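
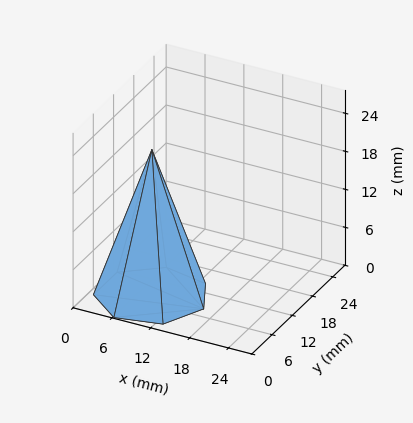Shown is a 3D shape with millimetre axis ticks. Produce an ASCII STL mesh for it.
Reading the render: the shape is a regular 7-sided pyramid, base circumscribed radius ≈ 8 mm, apex at z ≈ 23 mm (dimensions read to the nearest mm from the axis ticks). For the STL, each face is triangulated and given an outward normal.

solid part
  facet normal 0.0000 0.0000 -1.0000
    outer loop
      vertex 6.2 15.8 0.0
      vertex 13.0 14.3 0.0
      vertex 16.0 8.0 0.0
    endloop
  endfacet
  facet normal 0.0000 0.0000 -1.0000
    outer loop
      vertex 0.8 11.5 0.0
      vertex 6.2 15.8 0.0
      vertex 16.0 8.0 0.0
    endloop
  endfacet
  facet normal 0.0000 0.0000 -1.0000
    outer loop
      vertex 0.8 4.5 0.0
      vertex 0.8 11.5 0.0
      vertex 16.0 8.0 0.0
    endloop
  endfacet
  facet normal 0.0000 0.0000 -1.0000
    outer loop
      vertex 6.2 0.2 0.0
      vertex 0.8 4.5 0.0
      vertex 16.0 8.0 0.0
    endloop
  endfacet
  facet normal 0.0000 0.0000 -1.0000
    outer loop
      vertex 13.0 1.7 0.0
      vertex 6.2 0.2 0.0
      vertex 16.0 8.0 0.0
    endloop
  endfacet
  facet normal 0.8614 0.4102 0.2996
    outer loop
      vertex 16.0 8.0 0.0
      vertex 13.0 14.3 0.0
      vertex 8.0 8.0 23.0
    endloop
  endfacet
  facet normal 0.2055 0.9316 0.2998
    outer loop
      vertex 13.0 14.3 0.0
      vertex 6.2 15.8 0.0
      vertex 8.0 8.0 23.0
    endloop
  endfacet
  facet normal -0.5943 0.7463 0.2996
    outer loop
      vertex 6.2 15.8 0.0
      vertex 0.8 11.5 0.0
      vertex 8.0 8.0 23.0
    endloop
  endfacet
  facet normal -0.9543 0.0000 0.2987
    outer loop
      vertex 0.8 11.5 0.0
      vertex 0.8 4.5 0.0
      vertex 8.0 8.0 23.0
    endloop
  endfacet
  facet normal -0.5943 -0.7463 0.2996
    outer loop
      vertex 0.8 4.5 0.0
      vertex 6.2 0.2 0.0
      vertex 8.0 8.0 23.0
    endloop
  endfacet
  facet normal 0.2055 -0.9316 0.2998
    outer loop
      vertex 6.2 0.2 0.0
      vertex 13.0 1.7 0.0
      vertex 8.0 8.0 23.0
    endloop
  endfacet
  facet normal 0.8614 -0.4102 0.2996
    outer loop
      vertex 13.0 1.7 0.0
      vertex 16.0 8.0 0.0
      vertex 8.0 8.0 23.0
    endloop
  endfacet
endsolid part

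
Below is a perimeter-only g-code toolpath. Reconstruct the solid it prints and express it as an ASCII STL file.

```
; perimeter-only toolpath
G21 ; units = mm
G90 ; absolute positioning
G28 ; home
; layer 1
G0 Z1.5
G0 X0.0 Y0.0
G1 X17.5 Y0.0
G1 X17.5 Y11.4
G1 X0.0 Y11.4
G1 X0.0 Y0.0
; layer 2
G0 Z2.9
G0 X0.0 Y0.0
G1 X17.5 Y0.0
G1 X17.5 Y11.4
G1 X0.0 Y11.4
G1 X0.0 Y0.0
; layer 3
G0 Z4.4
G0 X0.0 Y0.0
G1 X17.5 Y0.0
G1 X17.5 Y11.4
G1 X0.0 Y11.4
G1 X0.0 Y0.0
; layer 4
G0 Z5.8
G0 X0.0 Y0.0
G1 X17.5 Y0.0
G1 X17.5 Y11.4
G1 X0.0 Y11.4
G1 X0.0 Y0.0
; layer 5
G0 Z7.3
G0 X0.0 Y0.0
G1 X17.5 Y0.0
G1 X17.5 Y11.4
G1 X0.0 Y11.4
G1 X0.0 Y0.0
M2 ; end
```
solid part
  facet normal 0.0000 0.0000 -1.0000
    outer loop
      vertex 17.5 11.4 0.0
      vertex 17.5 0.0 0.0
      vertex 0.0 0.0 0.0
    endloop
  endfacet
  facet normal 0.0000 0.0000 -1.0000
    outer loop
      vertex 0.0 11.4 0.0
      vertex 17.5 11.4 0.0
      vertex 0.0 0.0 0.0
    endloop
  endfacet
  facet normal 0.0000 0.0000 1.0000
    outer loop
      vertex 0.0 0.0 7.3
      vertex 17.5 0.0 7.3
      vertex 17.5 11.4 7.3
    endloop
  endfacet
  facet normal 0.0000 0.0000 1.0000
    outer loop
      vertex 0.0 0.0 7.3
      vertex 17.5 11.4 7.3
      vertex 0.0 11.4 7.3
    endloop
  endfacet
  facet normal 0.0000 -1.0000 0.0000
    outer loop
      vertex 0.0 0.0 0.0
      vertex 17.5 0.0 0.0
      vertex 17.5 0.0 7.3
    endloop
  endfacet
  facet normal 0.0000 -1.0000 0.0000
    outer loop
      vertex 0.0 0.0 0.0
      vertex 17.5 0.0 7.3
      vertex 0.0 0.0 7.3
    endloop
  endfacet
  facet normal 0.0000 1.0000 0.0000
    outer loop
      vertex 17.5 11.4 7.3
      vertex 17.5 11.4 0.0
      vertex 0.0 11.4 0.0
    endloop
  endfacet
  facet normal 0.0000 1.0000 0.0000
    outer loop
      vertex 0.0 11.4 7.3
      vertex 17.5 11.4 7.3
      vertex 0.0 11.4 0.0
    endloop
  endfacet
  facet normal -1.0000 0.0000 0.0000
    outer loop
      vertex 0.0 11.4 7.3
      vertex 0.0 11.4 0.0
      vertex 0.0 0.0 0.0
    endloop
  endfacet
  facet normal -1.0000 0.0000 0.0000
    outer loop
      vertex 0.0 0.0 7.3
      vertex 0.0 11.4 7.3
      vertex 0.0 0.0 0.0
    endloop
  endfacet
  facet normal 1.0000 0.0000 0.0000
    outer loop
      vertex 17.5 0.0 0.0
      vertex 17.5 11.4 0.0
      vertex 17.5 11.4 7.3
    endloop
  endfacet
  facet normal 1.0000 0.0000 0.0000
    outer loop
      vertex 17.5 0.0 0.0
      vertex 17.5 11.4 7.3
      vertex 17.5 0.0 7.3
    endloop
  endfacet
endsolid part

The G0 Z moves step by Δz≈1.5 mm. Every layer's G1 loop is the same polygon, so the solid is a straight extrusion of it from z=0 to z≈7.3. Closing with flat bottom and top caps and triangulating gives 12 facets — a rectangular box, roughly 17.5 × 11.4 mm footprint and 7.3 mm tall.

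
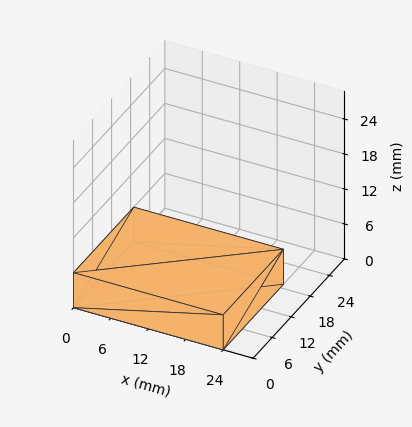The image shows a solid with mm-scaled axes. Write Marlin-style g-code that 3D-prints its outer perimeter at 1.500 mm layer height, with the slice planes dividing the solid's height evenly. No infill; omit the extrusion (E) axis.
Reading the render: the shape is a rectangular box, roughly 24 × 19 mm footprint and 6 mm tall (dimensions read to the nearest mm from the axis ticks). For the g-code, the solid's height is divided into equal slices at the stated Δz and each level perimeter traced with G1 moves after a G0 lift.

; perimeter-only toolpath
G21 ; units = mm
G90 ; absolute positioning
G28 ; home
; layer 1
G0 Z1.500
G0 X0.000 Y0.000
G1 X24.000 Y0.000
G1 X24.000 Y19.000
G1 X0.000 Y19.000
G1 X0.000 Y0.000
; layer 2
G0 Z3.000
G0 X0.000 Y0.000
G1 X24.000 Y0.000
G1 X24.000 Y19.000
G1 X0.000 Y19.000
G1 X0.000 Y0.000
; layer 3
G0 Z4.500
G0 X0.000 Y0.000
G1 X24.000 Y0.000
G1 X24.000 Y19.000
G1 X0.000 Y19.000
G1 X0.000 Y0.000
; layer 4
G0 Z6.000
G0 X0.000 Y0.000
G1 X24.000 Y0.000
G1 X24.000 Y19.000
G1 X0.000 Y19.000
G1 X0.000 Y0.000
M2 ; end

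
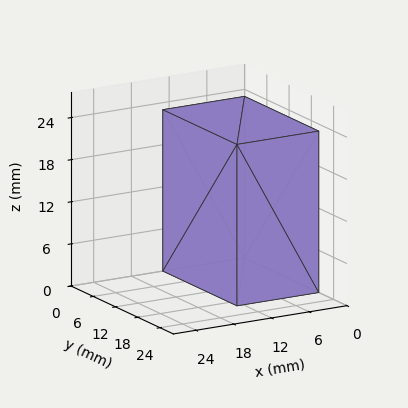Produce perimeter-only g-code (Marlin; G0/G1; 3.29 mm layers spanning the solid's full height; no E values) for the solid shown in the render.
Reading the render: the shape is a rectangular box, roughly 13 × 20 mm footprint and 23 mm tall (dimensions read to the nearest mm from the axis ticks). For the g-code, the solid's height is divided into equal slices at the stated Δz and each level perimeter traced with G1 moves after a G0 lift.

; perimeter-only toolpath
G21 ; units = mm
G90 ; absolute positioning
G28 ; home
; layer 1
G0 Z3.29
G0 X0.00 Y0.00
G1 X13.00 Y0.00
G1 X13.00 Y20.00
G1 X0.00 Y20.00
G1 X0.00 Y0.00
; layer 2
G0 Z6.57
G0 X0.00 Y0.00
G1 X13.00 Y0.00
G1 X13.00 Y20.00
G1 X0.00 Y20.00
G1 X0.00 Y0.00
; layer 3
G0 Z9.86
G0 X0.00 Y0.00
G1 X13.00 Y0.00
G1 X13.00 Y20.00
G1 X0.00 Y20.00
G1 X0.00 Y0.00
; layer 4
G0 Z13.14
G0 X0.00 Y0.00
G1 X13.00 Y0.00
G1 X13.00 Y20.00
G1 X0.00 Y20.00
G1 X0.00 Y0.00
; layer 5
G0 Z16.43
G0 X0.00 Y0.00
G1 X13.00 Y0.00
G1 X13.00 Y20.00
G1 X0.00 Y20.00
G1 X0.00 Y0.00
; layer 6
G0 Z19.71
G0 X0.00 Y0.00
G1 X13.00 Y0.00
G1 X13.00 Y20.00
G1 X0.00 Y20.00
G1 X0.00 Y0.00
; layer 7
G0 Z23.00
G0 X0.00 Y0.00
G1 X13.00 Y0.00
G1 X13.00 Y20.00
G1 X0.00 Y20.00
G1 X0.00 Y0.00
M2 ; end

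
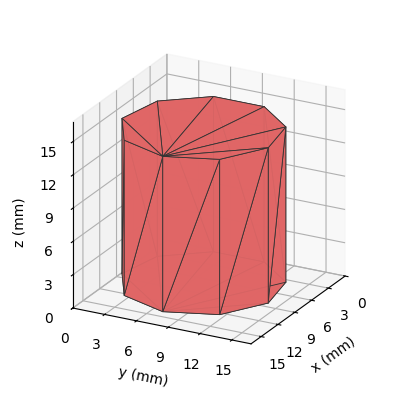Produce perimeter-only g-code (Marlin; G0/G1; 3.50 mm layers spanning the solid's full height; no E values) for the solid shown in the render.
Reading the render: the shape is a regular 9-sided prism (a cylinder approximated with 9 flat sides), circumscribed radius ≈ 7 mm, height ≈ 14 mm (dimensions read to the nearest mm from the axis ticks). For the g-code, the solid's height is divided into equal slices at the stated Δz and each level perimeter traced with G1 moves after a G0 lift.

; perimeter-only toolpath
G21 ; units = mm
G90 ; absolute positioning
G28 ; home
; layer 1
G0 Z3.50
G0 X14.00 Y7.00
G1 X12.36 Y11.50
G1 X8.22 Y13.89
G1 X3.50 Y13.06
G1 X0.42 Y9.39
G1 X0.42 Y4.61
G1 X3.50 Y0.94
G1 X8.22 Y0.11
G1 X12.36 Y2.50
G1 X14.00 Y7.00
; layer 2
G0 Z7.00
G0 X14.00 Y7.00
G1 X12.36 Y11.50
G1 X8.22 Y13.89
G1 X3.50 Y13.06
G1 X0.42 Y9.39
G1 X0.42 Y4.61
G1 X3.50 Y0.94
G1 X8.22 Y0.11
G1 X12.36 Y2.50
G1 X14.00 Y7.00
; layer 3
G0 Z10.50
G0 X14.00 Y7.00
G1 X12.36 Y11.50
G1 X8.22 Y13.89
G1 X3.50 Y13.06
G1 X0.42 Y9.39
G1 X0.42 Y4.61
G1 X3.50 Y0.94
G1 X8.22 Y0.11
G1 X12.36 Y2.50
G1 X14.00 Y7.00
; layer 4
G0 Z14.00
G0 X14.00 Y7.00
G1 X12.36 Y11.50
G1 X8.22 Y13.89
G1 X3.50 Y13.06
G1 X0.42 Y9.39
G1 X0.42 Y4.61
G1 X3.50 Y0.94
G1 X8.22 Y0.11
G1 X12.36 Y2.50
G1 X14.00 Y7.00
M2 ; end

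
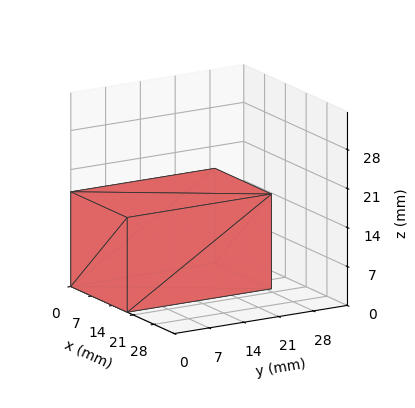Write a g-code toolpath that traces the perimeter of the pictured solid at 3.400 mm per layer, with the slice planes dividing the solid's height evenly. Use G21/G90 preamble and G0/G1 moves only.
Reading the render: the shape is a rectangular box, roughly 19 × 29 mm footprint and 17 mm tall (dimensions read to the nearest mm from the axis ticks). For the g-code, the solid's height is divided into equal slices at the stated Δz and each level perimeter traced with G1 moves after a G0 lift.

; perimeter-only toolpath
G21 ; units = mm
G90 ; absolute positioning
G28 ; home
; layer 1
G0 Z3.400
G0 X0.000 Y0.000
G1 X19.000 Y0.000
G1 X19.000 Y29.000
G1 X0.000 Y29.000
G1 X0.000 Y0.000
; layer 2
G0 Z6.800
G0 X0.000 Y0.000
G1 X19.000 Y0.000
G1 X19.000 Y29.000
G1 X0.000 Y29.000
G1 X0.000 Y0.000
; layer 3
G0 Z10.200
G0 X0.000 Y0.000
G1 X19.000 Y0.000
G1 X19.000 Y29.000
G1 X0.000 Y29.000
G1 X0.000 Y0.000
; layer 4
G0 Z13.600
G0 X0.000 Y0.000
G1 X19.000 Y0.000
G1 X19.000 Y29.000
G1 X0.000 Y29.000
G1 X0.000 Y0.000
; layer 5
G0 Z17.000
G0 X0.000 Y0.000
G1 X19.000 Y0.000
G1 X19.000 Y29.000
G1 X0.000 Y29.000
G1 X0.000 Y0.000
M2 ; end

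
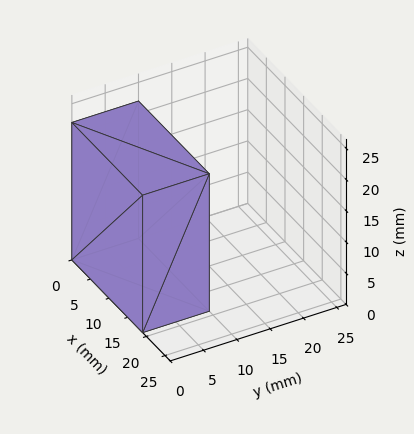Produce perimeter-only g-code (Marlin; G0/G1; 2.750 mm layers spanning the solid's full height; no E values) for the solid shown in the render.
Reading the render: the shape is a rectangular box, roughly 19 × 10 mm footprint and 22 mm tall (dimensions read to the nearest mm from the axis ticks). For the g-code, the solid's height is divided into equal slices at the stated Δz and each level perimeter traced with G1 moves after a G0 lift.

; perimeter-only toolpath
G21 ; units = mm
G90 ; absolute positioning
G28 ; home
; layer 1
G0 Z2.750
G0 X0.000 Y0.000
G1 X19.000 Y0.000
G1 X19.000 Y10.000
G1 X0.000 Y10.000
G1 X0.000 Y0.000
; layer 2
G0 Z5.500
G0 X0.000 Y0.000
G1 X19.000 Y0.000
G1 X19.000 Y10.000
G1 X0.000 Y10.000
G1 X0.000 Y0.000
; layer 3
G0 Z8.250
G0 X0.000 Y0.000
G1 X19.000 Y0.000
G1 X19.000 Y10.000
G1 X0.000 Y10.000
G1 X0.000 Y0.000
; layer 4
G0 Z11.000
G0 X0.000 Y0.000
G1 X19.000 Y0.000
G1 X19.000 Y10.000
G1 X0.000 Y10.000
G1 X0.000 Y0.000
; layer 5
G0 Z13.750
G0 X0.000 Y0.000
G1 X19.000 Y0.000
G1 X19.000 Y10.000
G1 X0.000 Y10.000
G1 X0.000 Y0.000
; layer 6
G0 Z16.500
G0 X0.000 Y0.000
G1 X19.000 Y0.000
G1 X19.000 Y10.000
G1 X0.000 Y10.000
G1 X0.000 Y0.000
; layer 7
G0 Z19.250
G0 X0.000 Y0.000
G1 X19.000 Y0.000
G1 X19.000 Y10.000
G1 X0.000 Y10.000
G1 X0.000 Y0.000
; layer 8
G0 Z22.000
G0 X0.000 Y0.000
G1 X19.000 Y0.000
G1 X19.000 Y10.000
G1 X0.000 Y10.000
G1 X0.000 Y0.000
M2 ; end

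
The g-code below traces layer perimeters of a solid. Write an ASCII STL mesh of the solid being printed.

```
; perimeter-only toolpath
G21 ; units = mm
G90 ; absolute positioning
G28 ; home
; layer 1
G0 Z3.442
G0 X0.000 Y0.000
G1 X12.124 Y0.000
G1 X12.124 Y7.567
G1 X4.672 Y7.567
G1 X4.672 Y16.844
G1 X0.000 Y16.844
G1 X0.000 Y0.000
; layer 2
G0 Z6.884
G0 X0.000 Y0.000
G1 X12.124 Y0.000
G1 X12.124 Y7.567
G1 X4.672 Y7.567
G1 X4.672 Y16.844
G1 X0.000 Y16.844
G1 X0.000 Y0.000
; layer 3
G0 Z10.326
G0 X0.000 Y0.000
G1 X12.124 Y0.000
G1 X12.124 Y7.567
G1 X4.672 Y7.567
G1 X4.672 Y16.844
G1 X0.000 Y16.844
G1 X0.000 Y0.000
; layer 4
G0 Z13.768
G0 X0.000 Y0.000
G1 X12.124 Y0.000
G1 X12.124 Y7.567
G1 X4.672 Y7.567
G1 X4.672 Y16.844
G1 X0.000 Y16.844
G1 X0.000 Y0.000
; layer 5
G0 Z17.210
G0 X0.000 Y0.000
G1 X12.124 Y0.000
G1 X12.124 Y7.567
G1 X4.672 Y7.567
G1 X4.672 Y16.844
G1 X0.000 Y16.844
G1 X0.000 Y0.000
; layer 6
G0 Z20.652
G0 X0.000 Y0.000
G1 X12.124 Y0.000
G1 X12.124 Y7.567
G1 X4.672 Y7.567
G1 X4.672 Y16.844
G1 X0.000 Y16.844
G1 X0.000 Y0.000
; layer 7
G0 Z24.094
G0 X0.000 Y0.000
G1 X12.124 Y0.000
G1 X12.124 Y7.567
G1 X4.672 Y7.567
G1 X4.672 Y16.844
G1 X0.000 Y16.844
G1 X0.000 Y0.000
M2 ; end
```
solid part
  facet normal 0.0000 0.0000 -1.0000
    outer loop
      vertex 12.124 7.567 0.000
      vertex 12.124 0.000 0.000
      vertex 0.000 0.000 0.000
    endloop
  endfacet
  facet normal 0.0000 0.0000 -1.0000
    outer loop
      vertex 4.672 7.567 0.000
      vertex 12.124 7.567 0.000
      vertex 0.000 0.000 0.000
    endloop
  endfacet
  facet normal 0.0000 0.0000 -1.0000
    outer loop
      vertex 4.672 16.844 0.000
      vertex 4.672 7.567 0.000
      vertex 0.000 0.000 0.000
    endloop
  endfacet
  facet normal 0.0000 0.0000 -1.0000
    outer loop
      vertex 0.000 16.844 0.000
      vertex 4.672 16.844 0.000
      vertex 0.000 0.000 0.000
    endloop
  endfacet
  facet normal 0.0000 0.0000 1.0000
    outer loop
      vertex 0.000 0.000 24.094
      vertex 12.124 0.000 24.094
      vertex 12.124 7.567 24.094
    endloop
  endfacet
  facet normal 0.0000 0.0000 1.0000
    outer loop
      vertex 0.000 0.000 24.094
      vertex 12.124 7.567 24.094
      vertex 4.672 7.567 24.094
    endloop
  endfacet
  facet normal 0.0000 0.0000 1.0000
    outer loop
      vertex 0.000 0.000 24.094
      vertex 4.672 7.567 24.094
      vertex 4.672 16.844 24.094
    endloop
  endfacet
  facet normal 0.0000 0.0000 1.0000
    outer loop
      vertex 0.000 0.000 24.094
      vertex 4.672 16.844 24.094
      vertex 0.000 16.844 24.094
    endloop
  endfacet
  facet normal 0.0000 -1.0000 0.0000
    outer loop
      vertex 0.000 0.000 0.000
      vertex 12.124 0.000 0.000
      vertex 12.124 0.000 24.094
    endloop
  endfacet
  facet normal 0.0000 -1.0000 0.0000
    outer loop
      vertex 0.000 0.000 0.000
      vertex 12.124 0.000 24.094
      vertex 0.000 0.000 24.094
    endloop
  endfacet
  facet normal 1.0000 0.0000 0.0000
    outer loop
      vertex 12.124 0.000 0.000
      vertex 12.124 7.567 0.000
      vertex 12.124 7.567 24.094
    endloop
  endfacet
  facet normal 1.0000 0.0000 0.0000
    outer loop
      vertex 12.124 0.000 0.000
      vertex 12.124 7.567 24.094
      vertex 12.124 0.000 24.094
    endloop
  endfacet
  facet normal 0.0000 1.0000 0.0000
    outer loop
      vertex 12.124 7.567 0.000
      vertex 4.672 7.567 0.000
      vertex 4.672 7.567 24.094
    endloop
  endfacet
  facet normal 0.0000 1.0000 0.0000
    outer loop
      vertex 12.124 7.567 0.000
      vertex 4.672 7.567 24.094
      vertex 12.124 7.567 24.094
    endloop
  endfacet
  facet normal 1.0000 0.0000 0.0000
    outer loop
      vertex 4.672 7.567 0.000
      vertex 4.672 16.844 0.000
      vertex 4.672 16.844 24.094
    endloop
  endfacet
  facet normal 1.0000 0.0000 0.0000
    outer loop
      vertex 4.672 7.567 0.000
      vertex 4.672 16.844 24.094
      vertex 4.672 7.567 24.094
    endloop
  endfacet
  facet normal 0.0000 1.0000 0.0000
    outer loop
      vertex 4.672 16.844 0.000
      vertex 0.000 16.844 0.000
      vertex 0.000 16.844 24.094
    endloop
  endfacet
  facet normal 0.0000 1.0000 0.0000
    outer loop
      vertex 4.672 16.844 0.000
      vertex 0.000 16.844 24.094
      vertex 4.672 16.844 24.094
    endloop
  endfacet
  facet normal -1.0000 0.0000 0.0000
    outer loop
      vertex 0.000 16.844 0.000
      vertex 0.000 0.000 0.000
      vertex 0.000 0.000 24.094
    endloop
  endfacet
  facet normal -1.0000 0.0000 0.0000
    outer loop
      vertex 0.000 16.844 0.000
      vertex 0.000 0.000 24.094
      vertex 0.000 16.844 24.094
    endloop
  endfacet
endsolid part

The G0 Z moves step by Δz≈3.442 mm. Every layer's G1 loop is the same polygon, so the solid is a straight extrusion of it from z=0 to z≈24.1. Closing with flat bottom and top caps and triangulating gives 20 facets — an L-shaped prism: outer 12.1 × 16.8 mm, arm thicknesses ≈ 7.57 mm (horizontal) and 4.67 mm (vertical), extruded 24.1 mm in z.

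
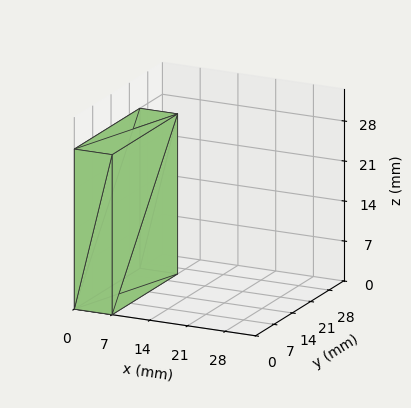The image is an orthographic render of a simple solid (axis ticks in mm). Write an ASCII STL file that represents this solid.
Reading the render: the shape is a rectangular box, roughly 7 × 25 mm footprint and 28 mm tall (dimensions read to the nearest mm from the axis ticks). For the STL, each face is triangulated and given an outward normal.

solid part
  facet normal 0.0000 0.0000 -1.0000
    outer loop
      vertex 7.00 25.00 0.00
      vertex 7.00 0.00 0.00
      vertex 0.00 0.00 0.00
    endloop
  endfacet
  facet normal 0.0000 0.0000 -1.0000
    outer loop
      vertex 0.00 25.00 0.00
      vertex 7.00 25.00 0.00
      vertex 0.00 0.00 0.00
    endloop
  endfacet
  facet normal 0.0000 0.0000 1.0000
    outer loop
      vertex 0.00 0.00 28.00
      vertex 7.00 0.00 28.00
      vertex 7.00 25.00 28.00
    endloop
  endfacet
  facet normal 0.0000 0.0000 1.0000
    outer loop
      vertex 0.00 0.00 28.00
      vertex 7.00 25.00 28.00
      vertex 0.00 25.00 28.00
    endloop
  endfacet
  facet normal 0.0000 -1.0000 0.0000
    outer loop
      vertex 0.00 0.00 0.00
      vertex 7.00 0.00 0.00
      vertex 7.00 0.00 28.00
    endloop
  endfacet
  facet normal 0.0000 -1.0000 0.0000
    outer loop
      vertex 0.00 0.00 0.00
      vertex 7.00 0.00 28.00
      vertex 0.00 0.00 28.00
    endloop
  endfacet
  facet normal 0.0000 1.0000 0.0000
    outer loop
      vertex 7.00 25.00 28.00
      vertex 7.00 25.00 0.00
      vertex 0.00 25.00 0.00
    endloop
  endfacet
  facet normal 0.0000 1.0000 0.0000
    outer loop
      vertex 0.00 25.00 28.00
      vertex 7.00 25.00 28.00
      vertex 0.00 25.00 0.00
    endloop
  endfacet
  facet normal -1.0000 0.0000 0.0000
    outer loop
      vertex 0.00 25.00 28.00
      vertex 0.00 25.00 0.00
      vertex 0.00 0.00 0.00
    endloop
  endfacet
  facet normal -1.0000 0.0000 0.0000
    outer loop
      vertex 0.00 0.00 28.00
      vertex 0.00 25.00 28.00
      vertex 0.00 0.00 0.00
    endloop
  endfacet
  facet normal 1.0000 0.0000 0.0000
    outer loop
      vertex 7.00 0.00 0.00
      vertex 7.00 25.00 0.00
      vertex 7.00 25.00 28.00
    endloop
  endfacet
  facet normal 1.0000 0.0000 0.0000
    outer loop
      vertex 7.00 0.00 0.00
      vertex 7.00 25.00 28.00
      vertex 7.00 0.00 28.00
    endloop
  endfacet
endsolid part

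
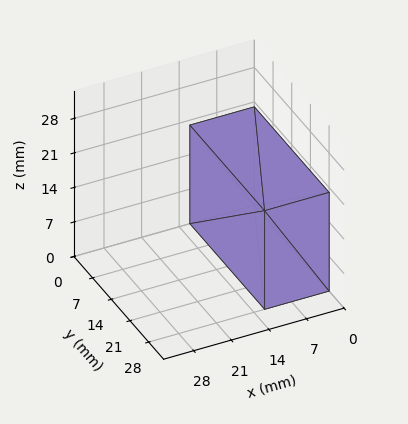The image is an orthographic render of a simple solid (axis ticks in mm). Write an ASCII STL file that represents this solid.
Reading the render: the shape is a rectangular box, roughly 12 × 28 mm footprint and 20 mm tall (dimensions read to the nearest mm from the axis ticks). For the STL, each face is triangulated and given an outward normal.

solid part
  facet normal 0.0000 0.0000 -1.0000
    outer loop
      vertex 12.00 28.00 0.00
      vertex 12.00 0.00 0.00
      vertex 0.00 0.00 0.00
    endloop
  endfacet
  facet normal 0.0000 0.0000 -1.0000
    outer loop
      vertex 0.00 28.00 0.00
      vertex 12.00 28.00 0.00
      vertex 0.00 0.00 0.00
    endloop
  endfacet
  facet normal 0.0000 0.0000 1.0000
    outer loop
      vertex 0.00 0.00 20.00
      vertex 12.00 0.00 20.00
      vertex 12.00 28.00 20.00
    endloop
  endfacet
  facet normal 0.0000 0.0000 1.0000
    outer loop
      vertex 0.00 0.00 20.00
      vertex 12.00 28.00 20.00
      vertex 0.00 28.00 20.00
    endloop
  endfacet
  facet normal 0.0000 -1.0000 0.0000
    outer loop
      vertex 0.00 0.00 0.00
      vertex 12.00 0.00 0.00
      vertex 12.00 0.00 20.00
    endloop
  endfacet
  facet normal 0.0000 -1.0000 0.0000
    outer loop
      vertex 0.00 0.00 0.00
      vertex 12.00 0.00 20.00
      vertex 0.00 0.00 20.00
    endloop
  endfacet
  facet normal 0.0000 1.0000 0.0000
    outer loop
      vertex 12.00 28.00 20.00
      vertex 12.00 28.00 0.00
      vertex 0.00 28.00 0.00
    endloop
  endfacet
  facet normal 0.0000 1.0000 0.0000
    outer loop
      vertex 0.00 28.00 20.00
      vertex 12.00 28.00 20.00
      vertex 0.00 28.00 0.00
    endloop
  endfacet
  facet normal -1.0000 0.0000 0.0000
    outer loop
      vertex 0.00 28.00 20.00
      vertex 0.00 28.00 0.00
      vertex 0.00 0.00 0.00
    endloop
  endfacet
  facet normal -1.0000 0.0000 0.0000
    outer loop
      vertex 0.00 0.00 20.00
      vertex 0.00 28.00 20.00
      vertex 0.00 0.00 0.00
    endloop
  endfacet
  facet normal 1.0000 0.0000 0.0000
    outer loop
      vertex 12.00 0.00 0.00
      vertex 12.00 28.00 0.00
      vertex 12.00 28.00 20.00
    endloop
  endfacet
  facet normal 1.0000 0.0000 0.0000
    outer loop
      vertex 12.00 0.00 0.00
      vertex 12.00 28.00 20.00
      vertex 12.00 0.00 20.00
    endloop
  endfacet
endsolid part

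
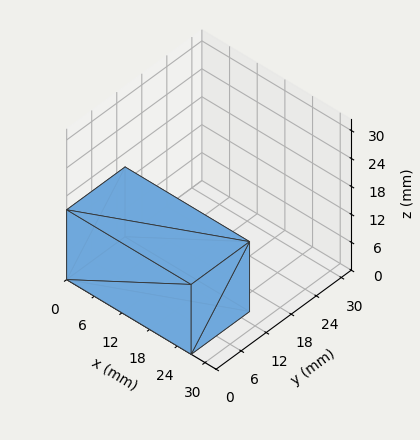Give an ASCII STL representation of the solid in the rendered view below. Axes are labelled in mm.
Reading the render: the shape is a rectangular box, roughly 27 × 14 mm footprint and 15 mm tall (dimensions read to the nearest mm from the axis ticks). For the STL, each face is triangulated and given an outward normal.

solid part
  facet normal 0.0000 0.0000 -1.0000
    outer loop
      vertex 27.00 14.00 0.00
      vertex 27.00 0.00 0.00
      vertex 0.00 0.00 0.00
    endloop
  endfacet
  facet normal 0.0000 0.0000 -1.0000
    outer loop
      vertex 0.00 14.00 0.00
      vertex 27.00 14.00 0.00
      vertex 0.00 0.00 0.00
    endloop
  endfacet
  facet normal 0.0000 0.0000 1.0000
    outer loop
      vertex 0.00 0.00 15.00
      vertex 27.00 0.00 15.00
      vertex 27.00 14.00 15.00
    endloop
  endfacet
  facet normal 0.0000 0.0000 1.0000
    outer loop
      vertex 0.00 0.00 15.00
      vertex 27.00 14.00 15.00
      vertex 0.00 14.00 15.00
    endloop
  endfacet
  facet normal 0.0000 -1.0000 0.0000
    outer loop
      vertex 0.00 0.00 0.00
      vertex 27.00 0.00 0.00
      vertex 27.00 0.00 15.00
    endloop
  endfacet
  facet normal 0.0000 -1.0000 0.0000
    outer loop
      vertex 0.00 0.00 0.00
      vertex 27.00 0.00 15.00
      vertex 0.00 0.00 15.00
    endloop
  endfacet
  facet normal 0.0000 1.0000 0.0000
    outer loop
      vertex 27.00 14.00 15.00
      vertex 27.00 14.00 0.00
      vertex 0.00 14.00 0.00
    endloop
  endfacet
  facet normal 0.0000 1.0000 0.0000
    outer loop
      vertex 0.00 14.00 15.00
      vertex 27.00 14.00 15.00
      vertex 0.00 14.00 0.00
    endloop
  endfacet
  facet normal -1.0000 0.0000 0.0000
    outer loop
      vertex 0.00 14.00 15.00
      vertex 0.00 14.00 0.00
      vertex 0.00 0.00 0.00
    endloop
  endfacet
  facet normal -1.0000 0.0000 0.0000
    outer loop
      vertex 0.00 0.00 15.00
      vertex 0.00 14.00 15.00
      vertex 0.00 0.00 0.00
    endloop
  endfacet
  facet normal 1.0000 0.0000 0.0000
    outer loop
      vertex 27.00 0.00 0.00
      vertex 27.00 14.00 0.00
      vertex 27.00 14.00 15.00
    endloop
  endfacet
  facet normal 1.0000 0.0000 0.0000
    outer loop
      vertex 27.00 0.00 0.00
      vertex 27.00 14.00 15.00
      vertex 27.00 0.00 15.00
    endloop
  endfacet
endsolid part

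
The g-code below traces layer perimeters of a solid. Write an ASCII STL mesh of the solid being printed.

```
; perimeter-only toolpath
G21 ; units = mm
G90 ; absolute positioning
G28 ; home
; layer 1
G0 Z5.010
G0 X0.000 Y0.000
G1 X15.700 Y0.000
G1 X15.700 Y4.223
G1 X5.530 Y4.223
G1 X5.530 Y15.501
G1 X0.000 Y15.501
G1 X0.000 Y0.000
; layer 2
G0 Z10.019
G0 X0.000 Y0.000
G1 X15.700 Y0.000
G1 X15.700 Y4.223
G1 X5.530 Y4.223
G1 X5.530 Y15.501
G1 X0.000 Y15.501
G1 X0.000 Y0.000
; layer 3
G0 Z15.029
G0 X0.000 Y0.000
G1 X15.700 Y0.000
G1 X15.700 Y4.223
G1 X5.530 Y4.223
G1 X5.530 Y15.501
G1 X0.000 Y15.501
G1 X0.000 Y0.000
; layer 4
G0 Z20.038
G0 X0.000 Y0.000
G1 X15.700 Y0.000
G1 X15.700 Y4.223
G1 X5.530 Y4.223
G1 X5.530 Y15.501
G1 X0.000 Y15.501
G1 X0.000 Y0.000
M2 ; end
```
solid part
  facet normal 0.0000 0.0000 -1.0000
    outer loop
      vertex 15.700 4.223 0.000
      vertex 15.700 0.000 0.000
      vertex 0.000 0.000 0.000
    endloop
  endfacet
  facet normal 0.0000 0.0000 -1.0000
    outer loop
      vertex 5.530 4.223 0.000
      vertex 15.700 4.223 0.000
      vertex 0.000 0.000 0.000
    endloop
  endfacet
  facet normal 0.0000 0.0000 -1.0000
    outer loop
      vertex 5.530 15.501 0.000
      vertex 5.530 4.223 0.000
      vertex 0.000 0.000 0.000
    endloop
  endfacet
  facet normal 0.0000 0.0000 -1.0000
    outer loop
      vertex 0.000 15.501 0.000
      vertex 5.530 15.501 0.000
      vertex 0.000 0.000 0.000
    endloop
  endfacet
  facet normal 0.0000 0.0000 1.0000
    outer loop
      vertex 0.000 0.000 20.038
      vertex 15.700 0.000 20.038
      vertex 15.700 4.223 20.038
    endloop
  endfacet
  facet normal 0.0000 0.0000 1.0000
    outer loop
      vertex 0.000 0.000 20.038
      vertex 15.700 4.223 20.038
      vertex 5.530 4.223 20.038
    endloop
  endfacet
  facet normal 0.0000 0.0000 1.0000
    outer loop
      vertex 0.000 0.000 20.038
      vertex 5.530 4.223 20.038
      vertex 5.530 15.501 20.038
    endloop
  endfacet
  facet normal 0.0000 0.0000 1.0000
    outer loop
      vertex 0.000 0.000 20.038
      vertex 5.530 15.501 20.038
      vertex 0.000 15.501 20.038
    endloop
  endfacet
  facet normal 0.0000 -1.0000 0.0000
    outer loop
      vertex 0.000 0.000 0.000
      vertex 15.700 0.000 0.000
      vertex 15.700 0.000 20.038
    endloop
  endfacet
  facet normal 0.0000 -1.0000 0.0000
    outer loop
      vertex 0.000 0.000 0.000
      vertex 15.700 0.000 20.038
      vertex 0.000 0.000 20.038
    endloop
  endfacet
  facet normal 1.0000 0.0000 0.0000
    outer loop
      vertex 15.700 0.000 0.000
      vertex 15.700 4.223 0.000
      vertex 15.700 4.223 20.038
    endloop
  endfacet
  facet normal 1.0000 0.0000 0.0000
    outer loop
      vertex 15.700 0.000 0.000
      vertex 15.700 4.223 20.038
      vertex 15.700 0.000 20.038
    endloop
  endfacet
  facet normal 0.0000 1.0000 0.0000
    outer loop
      vertex 15.700 4.223 0.000
      vertex 5.530 4.223 0.000
      vertex 5.530 4.223 20.038
    endloop
  endfacet
  facet normal 0.0000 1.0000 0.0000
    outer loop
      vertex 15.700 4.223 0.000
      vertex 5.530 4.223 20.038
      vertex 15.700 4.223 20.038
    endloop
  endfacet
  facet normal 1.0000 0.0000 0.0000
    outer loop
      vertex 5.530 4.223 0.000
      vertex 5.530 15.501 0.000
      vertex 5.530 15.501 20.038
    endloop
  endfacet
  facet normal 1.0000 0.0000 0.0000
    outer loop
      vertex 5.530 4.223 0.000
      vertex 5.530 15.501 20.038
      vertex 5.530 4.223 20.038
    endloop
  endfacet
  facet normal 0.0000 1.0000 0.0000
    outer loop
      vertex 5.530 15.501 0.000
      vertex 0.000 15.501 0.000
      vertex 0.000 15.501 20.038
    endloop
  endfacet
  facet normal 0.0000 1.0000 0.0000
    outer loop
      vertex 5.530 15.501 0.000
      vertex 0.000 15.501 20.038
      vertex 5.530 15.501 20.038
    endloop
  endfacet
  facet normal -1.0000 0.0000 0.0000
    outer loop
      vertex 0.000 15.501 0.000
      vertex 0.000 0.000 0.000
      vertex 0.000 0.000 20.038
    endloop
  endfacet
  facet normal -1.0000 0.0000 0.0000
    outer loop
      vertex 0.000 15.501 0.000
      vertex 0.000 0.000 20.038
      vertex 0.000 15.501 20.038
    endloop
  endfacet
endsolid part

The G0 Z moves step by Δz≈5.010 mm. Every layer's G1 loop is the same polygon, so the solid is a straight extrusion of it from z=0 to z≈20. Closing with flat bottom and top caps and triangulating gives 20 facets — an L-shaped prism: outer 15.7 × 15.5 mm, arm thicknesses ≈ 4.22 mm (horizontal) and 5.53 mm (vertical), extruded 20 mm in z.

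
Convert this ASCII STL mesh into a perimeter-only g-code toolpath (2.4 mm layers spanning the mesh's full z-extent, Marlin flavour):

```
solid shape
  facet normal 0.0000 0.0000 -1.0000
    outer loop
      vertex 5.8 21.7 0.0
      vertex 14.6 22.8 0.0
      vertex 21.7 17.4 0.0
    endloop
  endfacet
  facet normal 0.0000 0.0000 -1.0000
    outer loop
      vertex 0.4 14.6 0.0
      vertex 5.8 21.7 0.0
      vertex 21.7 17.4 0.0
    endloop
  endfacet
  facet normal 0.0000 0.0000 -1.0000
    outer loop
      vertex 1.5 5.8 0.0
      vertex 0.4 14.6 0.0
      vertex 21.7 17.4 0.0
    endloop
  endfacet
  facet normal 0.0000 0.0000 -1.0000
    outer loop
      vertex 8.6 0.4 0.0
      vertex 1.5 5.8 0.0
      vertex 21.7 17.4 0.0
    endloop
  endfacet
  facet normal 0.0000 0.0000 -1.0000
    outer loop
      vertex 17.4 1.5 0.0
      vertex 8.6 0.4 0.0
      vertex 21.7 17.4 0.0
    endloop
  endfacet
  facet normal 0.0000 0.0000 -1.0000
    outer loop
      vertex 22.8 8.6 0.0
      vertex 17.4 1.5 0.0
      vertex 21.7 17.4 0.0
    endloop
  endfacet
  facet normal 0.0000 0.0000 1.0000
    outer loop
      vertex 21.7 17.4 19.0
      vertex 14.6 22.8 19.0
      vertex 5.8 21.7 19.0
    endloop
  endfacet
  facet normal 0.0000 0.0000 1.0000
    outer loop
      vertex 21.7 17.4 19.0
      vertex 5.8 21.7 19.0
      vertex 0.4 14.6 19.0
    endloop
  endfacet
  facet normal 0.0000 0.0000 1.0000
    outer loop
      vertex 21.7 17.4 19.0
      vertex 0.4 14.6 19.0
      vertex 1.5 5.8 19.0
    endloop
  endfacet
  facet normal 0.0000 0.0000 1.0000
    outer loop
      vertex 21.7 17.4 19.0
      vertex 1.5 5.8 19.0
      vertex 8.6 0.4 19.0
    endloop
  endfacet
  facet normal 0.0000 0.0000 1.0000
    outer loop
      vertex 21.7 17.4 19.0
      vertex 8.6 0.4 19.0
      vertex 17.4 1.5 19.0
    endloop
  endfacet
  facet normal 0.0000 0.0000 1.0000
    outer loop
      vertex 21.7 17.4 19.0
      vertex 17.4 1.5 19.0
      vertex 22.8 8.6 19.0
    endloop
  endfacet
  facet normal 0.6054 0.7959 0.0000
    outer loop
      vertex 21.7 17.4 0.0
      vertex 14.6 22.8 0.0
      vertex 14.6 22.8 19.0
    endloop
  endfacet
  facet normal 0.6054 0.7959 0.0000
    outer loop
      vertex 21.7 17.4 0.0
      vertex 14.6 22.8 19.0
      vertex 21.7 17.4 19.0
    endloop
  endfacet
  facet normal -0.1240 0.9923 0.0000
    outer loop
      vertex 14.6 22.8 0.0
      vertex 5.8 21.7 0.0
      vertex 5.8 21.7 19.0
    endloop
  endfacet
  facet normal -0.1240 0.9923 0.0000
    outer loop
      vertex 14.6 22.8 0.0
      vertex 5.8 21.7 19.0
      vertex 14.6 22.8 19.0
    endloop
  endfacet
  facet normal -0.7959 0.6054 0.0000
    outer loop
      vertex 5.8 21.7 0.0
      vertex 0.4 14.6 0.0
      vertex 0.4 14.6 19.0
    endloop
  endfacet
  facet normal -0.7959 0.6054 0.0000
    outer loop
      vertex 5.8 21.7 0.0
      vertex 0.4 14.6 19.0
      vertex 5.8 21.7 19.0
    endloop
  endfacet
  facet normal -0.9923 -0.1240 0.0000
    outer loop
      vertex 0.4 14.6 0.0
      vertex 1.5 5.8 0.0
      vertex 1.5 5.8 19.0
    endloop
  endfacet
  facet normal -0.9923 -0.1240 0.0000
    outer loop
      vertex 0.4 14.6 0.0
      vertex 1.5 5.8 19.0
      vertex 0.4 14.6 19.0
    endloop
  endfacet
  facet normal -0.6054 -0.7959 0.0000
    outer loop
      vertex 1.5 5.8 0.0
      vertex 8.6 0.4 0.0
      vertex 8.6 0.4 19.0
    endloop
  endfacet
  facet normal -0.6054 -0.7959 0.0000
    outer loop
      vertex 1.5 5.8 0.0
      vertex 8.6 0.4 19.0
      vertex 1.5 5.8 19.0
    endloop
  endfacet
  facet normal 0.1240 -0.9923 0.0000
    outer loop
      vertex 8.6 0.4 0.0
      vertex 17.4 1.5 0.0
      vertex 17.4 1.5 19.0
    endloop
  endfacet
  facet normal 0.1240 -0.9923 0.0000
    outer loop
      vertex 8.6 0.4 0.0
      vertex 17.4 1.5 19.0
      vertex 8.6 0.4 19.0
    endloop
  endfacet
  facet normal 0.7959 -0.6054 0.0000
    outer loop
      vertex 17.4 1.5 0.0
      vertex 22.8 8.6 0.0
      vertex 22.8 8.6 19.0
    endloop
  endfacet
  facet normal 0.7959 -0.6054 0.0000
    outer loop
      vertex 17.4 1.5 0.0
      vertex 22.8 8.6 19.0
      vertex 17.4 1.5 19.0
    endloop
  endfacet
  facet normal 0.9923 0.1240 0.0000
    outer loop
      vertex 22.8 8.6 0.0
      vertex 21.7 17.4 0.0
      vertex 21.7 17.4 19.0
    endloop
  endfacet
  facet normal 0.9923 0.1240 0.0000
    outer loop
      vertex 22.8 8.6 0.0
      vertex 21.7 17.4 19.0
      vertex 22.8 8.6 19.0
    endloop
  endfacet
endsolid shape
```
; perimeter-only toolpath
G21 ; units = mm
G90 ; absolute positioning
G28 ; home
; layer 1
G0 Z2.4
G0 X21.7 Y17.4
G1 X14.6 Y22.8
G1 X5.8 Y21.7
G1 X0.4 Y14.6
G1 X1.5 Y5.8
G1 X8.6 Y0.4
G1 X17.4 Y1.5
G1 X22.8 Y8.6
G1 X21.7 Y17.4
; layer 2
G0 Z4.8
G0 X21.7 Y17.4
G1 X14.6 Y22.8
G1 X5.8 Y21.7
G1 X0.4 Y14.6
G1 X1.5 Y5.8
G1 X8.6 Y0.4
G1 X17.4 Y1.5
G1 X22.8 Y8.6
G1 X21.7 Y17.4
; layer 3
G0 Z7.1
G0 X21.7 Y17.4
G1 X14.6 Y22.8
G1 X5.8 Y21.7
G1 X0.4 Y14.6
G1 X1.5 Y5.8
G1 X8.6 Y0.4
G1 X17.4 Y1.5
G1 X22.8 Y8.6
G1 X21.7 Y17.4
; layer 4
G0 Z9.5
G0 X21.7 Y17.4
G1 X14.6 Y22.8
G1 X5.8 Y21.7
G1 X0.4 Y14.6
G1 X1.5 Y5.8
G1 X8.6 Y0.4
G1 X17.4 Y1.5
G1 X22.8 Y8.6
G1 X21.7 Y17.4
; layer 5
G0 Z11.9
G0 X21.7 Y17.4
G1 X14.6 Y22.8
G1 X5.8 Y21.7
G1 X0.4 Y14.6
G1 X1.5 Y5.8
G1 X8.6 Y0.4
G1 X17.4 Y1.5
G1 X22.8 Y8.6
G1 X21.7 Y17.4
; layer 6
G0 Z14.2
G0 X21.7 Y17.4
G1 X14.6 Y22.8
G1 X5.8 Y21.7
G1 X0.4 Y14.6
G1 X1.5 Y5.8
G1 X8.6 Y0.4
G1 X17.4 Y1.5
G1 X22.8 Y8.6
G1 X21.7 Y17.4
; layer 7
G0 Z16.6
G0 X21.7 Y17.4
G1 X14.6 Y22.8
G1 X5.8 Y21.7
G1 X0.4 Y14.6
G1 X1.5 Y5.8
G1 X8.6 Y0.4
G1 X17.4 Y1.5
G1 X22.8 Y8.6
G1 X21.7 Y17.4
; layer 8
G0 Z19.0
G0 X21.7 Y17.4
G1 X14.6 Y22.8
G1 X5.8 Y21.7
G1 X0.4 Y14.6
G1 X1.5 Y5.8
G1 X8.6 Y0.4
G1 X17.4 Y1.5
G1 X22.8 Y8.6
G1 X21.7 Y17.4
M2 ; end

The solid is a regular 8-sided prism (a cylinder approximated with 8 flat sides), circumscribed radius ≈ 11.6 mm, height ≈ 19 mm. Slicing at Δz = 2.4 mm — 8 equal slices spanning the solid's height, so layer i sits at z = i·h/8 — gives 8 non-empty perimeters. Each is a 8-segment closed polygon; G0 lifts to the layer z and rapids to the start vertex, then G1 traces the edges.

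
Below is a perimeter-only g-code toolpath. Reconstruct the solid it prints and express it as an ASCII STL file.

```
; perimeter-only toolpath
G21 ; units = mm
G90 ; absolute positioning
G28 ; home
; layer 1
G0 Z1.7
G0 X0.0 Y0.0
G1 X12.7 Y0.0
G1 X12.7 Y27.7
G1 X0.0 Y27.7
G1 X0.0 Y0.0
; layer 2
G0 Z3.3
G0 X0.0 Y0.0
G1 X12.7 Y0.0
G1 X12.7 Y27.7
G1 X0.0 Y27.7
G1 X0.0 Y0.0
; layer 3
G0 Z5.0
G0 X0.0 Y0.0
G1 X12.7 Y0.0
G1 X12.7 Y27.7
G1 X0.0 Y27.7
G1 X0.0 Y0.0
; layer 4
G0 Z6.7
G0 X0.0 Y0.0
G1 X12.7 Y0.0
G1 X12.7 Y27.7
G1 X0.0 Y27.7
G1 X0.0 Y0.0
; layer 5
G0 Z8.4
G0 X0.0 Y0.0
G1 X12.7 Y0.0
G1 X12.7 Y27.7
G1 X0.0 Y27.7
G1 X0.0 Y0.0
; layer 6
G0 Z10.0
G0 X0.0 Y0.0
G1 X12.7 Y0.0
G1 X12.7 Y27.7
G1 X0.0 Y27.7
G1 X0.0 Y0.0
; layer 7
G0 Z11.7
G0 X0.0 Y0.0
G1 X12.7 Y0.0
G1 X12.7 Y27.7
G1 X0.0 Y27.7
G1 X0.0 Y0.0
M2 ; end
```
solid part
  facet normal 0.0000 0.0000 -1.0000
    outer loop
      vertex 12.7 27.7 0.0
      vertex 12.7 0.0 0.0
      vertex 0.0 0.0 0.0
    endloop
  endfacet
  facet normal 0.0000 0.0000 -1.0000
    outer loop
      vertex 0.0 27.7 0.0
      vertex 12.7 27.7 0.0
      vertex 0.0 0.0 0.0
    endloop
  endfacet
  facet normal 0.0000 0.0000 1.0000
    outer loop
      vertex 0.0 0.0 11.7
      vertex 12.7 0.0 11.7
      vertex 12.7 27.7 11.7
    endloop
  endfacet
  facet normal 0.0000 0.0000 1.0000
    outer loop
      vertex 0.0 0.0 11.7
      vertex 12.7 27.7 11.7
      vertex 0.0 27.7 11.7
    endloop
  endfacet
  facet normal 0.0000 -1.0000 0.0000
    outer loop
      vertex 0.0 0.0 0.0
      vertex 12.7 0.0 0.0
      vertex 12.7 0.0 11.7
    endloop
  endfacet
  facet normal 0.0000 -1.0000 0.0000
    outer loop
      vertex 0.0 0.0 0.0
      vertex 12.7 0.0 11.7
      vertex 0.0 0.0 11.7
    endloop
  endfacet
  facet normal 0.0000 1.0000 0.0000
    outer loop
      vertex 12.7 27.7 11.7
      vertex 12.7 27.7 0.0
      vertex 0.0 27.7 0.0
    endloop
  endfacet
  facet normal 0.0000 1.0000 0.0000
    outer loop
      vertex 0.0 27.7 11.7
      vertex 12.7 27.7 11.7
      vertex 0.0 27.7 0.0
    endloop
  endfacet
  facet normal -1.0000 0.0000 0.0000
    outer loop
      vertex 0.0 27.7 11.7
      vertex 0.0 27.7 0.0
      vertex 0.0 0.0 0.0
    endloop
  endfacet
  facet normal -1.0000 0.0000 0.0000
    outer loop
      vertex 0.0 0.0 11.7
      vertex 0.0 27.7 11.7
      vertex 0.0 0.0 0.0
    endloop
  endfacet
  facet normal 1.0000 0.0000 0.0000
    outer loop
      vertex 12.7 0.0 0.0
      vertex 12.7 27.7 0.0
      vertex 12.7 27.7 11.7
    endloop
  endfacet
  facet normal 1.0000 0.0000 0.0000
    outer loop
      vertex 12.7 0.0 0.0
      vertex 12.7 27.7 11.7
      vertex 12.7 0.0 11.7
    endloop
  endfacet
endsolid part

The G0 Z moves step by Δz≈1.7 mm. Every layer's G1 loop is the same polygon, so the solid is a straight extrusion of it from z=0 to z≈11.7. Closing with flat bottom and top caps and triangulating gives 12 facets — a rectangular box, roughly 12.7 × 27.7 mm footprint and 11.7 mm tall.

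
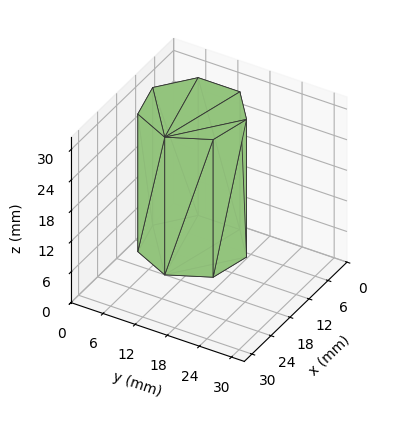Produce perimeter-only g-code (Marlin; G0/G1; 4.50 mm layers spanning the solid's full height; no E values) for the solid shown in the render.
Reading the render: the shape is a regular 7-sided prism (a cylinder approximated with 7 flat sides), circumscribed radius ≈ 9 mm, height ≈ 27 mm (dimensions read to the nearest mm from the axis ticks). For the g-code, the solid's height is divided into equal slices at the stated Δz and each level perimeter traced with G1 moves after a G0 lift.

; perimeter-only toolpath
G21 ; units = mm
G90 ; absolute positioning
G28 ; home
; layer 1
G0 Z4.50
G0 X18.00 Y9.00
G1 X14.61 Y16.04
G1 X7.00 Y17.77
G1 X0.89 Y12.90
G1 X0.89 Y5.10
G1 X7.00 Y0.23
G1 X14.61 Y1.96
G1 X18.00 Y9.00
; layer 2
G0 Z9.00
G0 X18.00 Y9.00
G1 X14.61 Y16.04
G1 X7.00 Y17.77
G1 X0.89 Y12.90
G1 X0.89 Y5.10
G1 X7.00 Y0.23
G1 X14.61 Y1.96
G1 X18.00 Y9.00
; layer 3
G0 Z13.50
G0 X18.00 Y9.00
G1 X14.61 Y16.04
G1 X7.00 Y17.77
G1 X0.89 Y12.90
G1 X0.89 Y5.10
G1 X7.00 Y0.23
G1 X14.61 Y1.96
G1 X18.00 Y9.00
; layer 4
G0 Z18.00
G0 X18.00 Y9.00
G1 X14.61 Y16.04
G1 X7.00 Y17.77
G1 X0.89 Y12.90
G1 X0.89 Y5.10
G1 X7.00 Y0.23
G1 X14.61 Y1.96
G1 X18.00 Y9.00
; layer 5
G0 Z22.50
G0 X18.00 Y9.00
G1 X14.61 Y16.04
G1 X7.00 Y17.77
G1 X0.89 Y12.90
G1 X0.89 Y5.10
G1 X7.00 Y0.23
G1 X14.61 Y1.96
G1 X18.00 Y9.00
; layer 6
G0 Z27.00
G0 X18.00 Y9.00
G1 X14.61 Y16.04
G1 X7.00 Y17.77
G1 X0.89 Y12.90
G1 X0.89 Y5.10
G1 X7.00 Y0.23
G1 X14.61 Y1.96
G1 X18.00 Y9.00
M2 ; end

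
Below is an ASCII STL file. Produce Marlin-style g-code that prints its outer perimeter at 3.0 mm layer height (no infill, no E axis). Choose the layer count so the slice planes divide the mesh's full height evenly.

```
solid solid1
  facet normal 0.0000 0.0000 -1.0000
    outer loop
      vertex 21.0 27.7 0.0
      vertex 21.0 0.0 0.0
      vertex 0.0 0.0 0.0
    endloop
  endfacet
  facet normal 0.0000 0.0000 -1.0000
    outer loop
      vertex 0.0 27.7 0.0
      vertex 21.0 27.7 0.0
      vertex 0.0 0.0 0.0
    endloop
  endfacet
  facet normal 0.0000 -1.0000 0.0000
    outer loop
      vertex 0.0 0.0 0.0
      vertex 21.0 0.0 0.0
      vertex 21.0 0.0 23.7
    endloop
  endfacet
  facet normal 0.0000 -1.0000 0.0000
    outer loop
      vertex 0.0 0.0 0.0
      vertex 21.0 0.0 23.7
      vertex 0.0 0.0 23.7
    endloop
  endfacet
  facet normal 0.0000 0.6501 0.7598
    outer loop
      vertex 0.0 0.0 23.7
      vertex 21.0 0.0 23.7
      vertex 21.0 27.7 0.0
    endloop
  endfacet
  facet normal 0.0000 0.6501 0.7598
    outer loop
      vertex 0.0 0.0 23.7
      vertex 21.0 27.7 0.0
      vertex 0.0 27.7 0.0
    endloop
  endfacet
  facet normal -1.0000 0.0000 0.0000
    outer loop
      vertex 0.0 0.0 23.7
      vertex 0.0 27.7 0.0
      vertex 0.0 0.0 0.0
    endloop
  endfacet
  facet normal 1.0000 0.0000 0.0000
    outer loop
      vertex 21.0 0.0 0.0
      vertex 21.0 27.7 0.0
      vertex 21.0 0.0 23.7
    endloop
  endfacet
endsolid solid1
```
; perimeter-only toolpath
G21 ; units = mm
G90 ; absolute positioning
G28 ; home
; layer 1
G0 Z3.0
G0 X0.0 Y0.0
G1 X21.0 Y0.0
G1 X21.0 Y24.2
G1 X0.0 Y24.2
G1 X0.0 Y0.0
; layer 2
G0 Z5.9
G0 X0.0 Y0.0
G1 X21.0 Y0.0
G1 X21.0 Y20.8
G1 X0.0 Y20.8
G1 X0.0 Y0.0
; layer 3
G0 Z8.9
G0 X0.0 Y0.0
G1 X21.0 Y0.0
G1 X21.0 Y17.3
G1 X0.0 Y17.3
G1 X0.0 Y0.0
; layer 4
G0 Z11.8
G0 X0.0 Y0.0
G1 X21.0 Y0.0
G1 X21.0 Y13.8
G1 X0.0 Y13.8
G1 X0.0 Y0.0
; layer 5
G0 Z14.8
G0 X0.0 Y0.0
G1 X21.0 Y0.0
G1 X21.0 Y10.4
G1 X0.0 Y10.4
G1 X0.0 Y0.0
; layer 6
G0 Z17.8
G0 X0.0 Y0.0
G1 X21.0 Y0.0
G1 X21.0 Y6.9
G1 X0.0 Y6.9
G1 X0.0 Y0.0
; layer 7
G0 Z20.7
G0 X0.0 Y0.0
G1 X21.0 Y0.0
G1 X21.0 Y3.5
G1 X0.0 Y3.5
G1 X0.0 Y0.0
M2 ; end

The solid is a wedge (ramp): 21 × 27.7 mm base, rising to 23.7 mm along the y=0 edge and sloping linearly to z=0 at y=27.7. Slicing at Δz = 3.0 mm — 8 equal slices spanning the solid's height, so layer i sits at z = i·h/8 — gives 7 non-empty perimeters. Each is a 4-segment closed polygon; G0 lifts to the layer z and rapids to the start vertex, then G1 traces the edges. The cross-section shrinks linearly with z (the slice at the apex is degenerate and omitted).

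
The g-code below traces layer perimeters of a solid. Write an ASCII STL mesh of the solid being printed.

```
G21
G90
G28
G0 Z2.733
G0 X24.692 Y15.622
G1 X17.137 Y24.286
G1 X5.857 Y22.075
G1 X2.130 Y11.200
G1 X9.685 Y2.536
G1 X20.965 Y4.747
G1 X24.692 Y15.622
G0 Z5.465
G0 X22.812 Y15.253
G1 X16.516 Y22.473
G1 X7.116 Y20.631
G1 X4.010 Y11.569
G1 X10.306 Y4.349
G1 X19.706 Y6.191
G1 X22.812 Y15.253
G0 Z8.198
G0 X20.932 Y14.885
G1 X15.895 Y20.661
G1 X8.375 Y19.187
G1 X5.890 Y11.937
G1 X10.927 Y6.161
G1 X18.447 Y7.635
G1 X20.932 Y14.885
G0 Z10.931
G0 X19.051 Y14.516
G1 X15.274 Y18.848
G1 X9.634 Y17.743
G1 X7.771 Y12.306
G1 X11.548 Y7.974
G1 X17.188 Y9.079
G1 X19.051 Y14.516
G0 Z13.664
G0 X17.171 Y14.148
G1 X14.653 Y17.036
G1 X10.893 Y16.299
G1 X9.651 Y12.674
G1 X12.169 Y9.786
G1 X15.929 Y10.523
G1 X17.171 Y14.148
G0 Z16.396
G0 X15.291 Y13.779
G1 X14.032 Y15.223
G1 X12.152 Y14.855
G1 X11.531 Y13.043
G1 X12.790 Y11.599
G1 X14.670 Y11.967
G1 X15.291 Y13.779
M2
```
solid part
  facet normal 0.0000 0.0000 -1.0000
    outer loop
      vertex 4.598 23.519 0.000
      vertex 17.758 26.098 0.000
      vertex 26.572 15.990 0.000
    endloop
  endfacet
  facet normal 0.0000 0.0000 -1.0000
    outer loop
      vertex 0.250 10.832 0.000
      vertex 4.598 23.519 0.000
      vertex 26.572 15.990 0.000
    endloop
  endfacet
  facet normal 0.0000 0.0000 -1.0000
    outer loop
      vertex 9.064 0.724 0.000
      vertex 0.250 10.832 0.000
      vertex 26.572 15.990 0.000
    endloop
  endfacet
  facet normal 0.0000 0.0000 -1.0000
    outer loop
      vertex 22.224 3.303 0.000
      vertex 9.064 0.724 0.000
      vertex 26.572 15.990 0.000
    endloop
  endfacet
  facet normal 0.6442 0.5618 0.5190
    outer loop
      vertex 26.572 15.990 0.000
      vertex 17.758 26.098 0.000
      vertex 13.411 13.411 19.129
    endloop
  endfacet
  facet normal -0.1644 0.8388 0.5190
    outer loop
      vertex 17.758 26.098 0.000
      vertex 4.598 23.519 0.000
      vertex 13.411 13.411 19.129
    endloop
  endfacet
  facet normal -0.8086 0.2771 0.5190
    outer loop
      vertex 4.598 23.519 0.000
      vertex 0.250 10.832 0.000
      vertex 13.411 13.411 19.129
    endloop
  endfacet
  facet normal -0.6442 -0.5618 0.5190
    outer loop
      vertex 0.250 10.832 0.000
      vertex 9.064 0.724 0.000
      vertex 13.411 13.411 19.129
    endloop
  endfacet
  facet normal 0.1644 -0.8388 0.5190
    outer loop
      vertex 9.064 0.724 0.000
      vertex 22.224 3.303 0.000
      vertex 13.411 13.411 19.129
    endloop
  endfacet
  facet normal 0.8086 -0.2771 0.5190
    outer loop
      vertex 22.224 3.303 0.000
      vertex 26.572 15.990 0.000
      vertex 13.411 13.411 19.129
    endloop
  endfacet
endsolid part

The G0 Z moves step by Δz≈2.733 mm. The G1 loops shrink linearly with z, so the solid tapers from its base footprint up to z≈19.1. Closing with a flat bottom cap and the tapered top and triangulating gives 10 facets — a regular 6-sided pyramid, base circumscribed radius ≈ 13.4 mm, apex at z ≈ 19.1 mm.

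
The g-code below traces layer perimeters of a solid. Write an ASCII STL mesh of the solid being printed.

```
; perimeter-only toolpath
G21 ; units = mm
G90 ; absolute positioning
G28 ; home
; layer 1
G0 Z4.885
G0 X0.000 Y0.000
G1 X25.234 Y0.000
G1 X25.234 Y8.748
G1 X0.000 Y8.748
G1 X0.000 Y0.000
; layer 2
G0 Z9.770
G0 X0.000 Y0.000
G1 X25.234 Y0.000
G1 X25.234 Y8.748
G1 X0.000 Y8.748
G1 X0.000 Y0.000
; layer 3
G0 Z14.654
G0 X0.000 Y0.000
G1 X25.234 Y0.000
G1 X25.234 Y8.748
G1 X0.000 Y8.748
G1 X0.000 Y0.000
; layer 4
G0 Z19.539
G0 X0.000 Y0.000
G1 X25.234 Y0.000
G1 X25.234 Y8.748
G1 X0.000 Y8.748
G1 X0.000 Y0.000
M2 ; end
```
solid part
  facet normal 0.0000 0.0000 -1.0000
    outer loop
      vertex 25.234 8.748 0.000
      vertex 25.234 0.000 0.000
      vertex 0.000 0.000 0.000
    endloop
  endfacet
  facet normal 0.0000 0.0000 -1.0000
    outer loop
      vertex 0.000 8.748 0.000
      vertex 25.234 8.748 0.000
      vertex 0.000 0.000 0.000
    endloop
  endfacet
  facet normal 0.0000 0.0000 1.0000
    outer loop
      vertex 0.000 0.000 19.539
      vertex 25.234 0.000 19.539
      vertex 25.234 8.748 19.539
    endloop
  endfacet
  facet normal 0.0000 0.0000 1.0000
    outer loop
      vertex 0.000 0.000 19.539
      vertex 25.234 8.748 19.539
      vertex 0.000 8.748 19.539
    endloop
  endfacet
  facet normal 0.0000 -1.0000 0.0000
    outer loop
      vertex 0.000 0.000 0.000
      vertex 25.234 0.000 0.000
      vertex 25.234 0.000 19.539
    endloop
  endfacet
  facet normal 0.0000 -1.0000 0.0000
    outer loop
      vertex 0.000 0.000 0.000
      vertex 25.234 0.000 19.539
      vertex 0.000 0.000 19.539
    endloop
  endfacet
  facet normal 0.0000 1.0000 0.0000
    outer loop
      vertex 25.234 8.748 19.539
      vertex 25.234 8.748 0.000
      vertex 0.000 8.748 0.000
    endloop
  endfacet
  facet normal 0.0000 1.0000 0.0000
    outer loop
      vertex 0.000 8.748 19.539
      vertex 25.234 8.748 19.539
      vertex 0.000 8.748 0.000
    endloop
  endfacet
  facet normal -1.0000 0.0000 0.0000
    outer loop
      vertex 0.000 8.748 19.539
      vertex 0.000 8.748 0.000
      vertex 0.000 0.000 0.000
    endloop
  endfacet
  facet normal -1.0000 0.0000 0.0000
    outer loop
      vertex 0.000 0.000 19.539
      vertex 0.000 8.748 19.539
      vertex 0.000 0.000 0.000
    endloop
  endfacet
  facet normal 1.0000 0.0000 0.0000
    outer loop
      vertex 25.234 0.000 0.000
      vertex 25.234 8.748 0.000
      vertex 25.234 8.748 19.539
    endloop
  endfacet
  facet normal 1.0000 0.0000 0.0000
    outer loop
      vertex 25.234 0.000 0.000
      vertex 25.234 8.748 19.539
      vertex 25.234 0.000 19.539
    endloop
  endfacet
endsolid part

The G0 Z moves step by Δz≈4.885 mm. Every layer's G1 loop is the same polygon, so the solid is a straight extrusion of it from z=0 to z≈19.5. Closing with flat bottom and top caps and triangulating gives 12 facets — a rectangular box, roughly 25.2 × 8.75 mm footprint and 19.5 mm tall.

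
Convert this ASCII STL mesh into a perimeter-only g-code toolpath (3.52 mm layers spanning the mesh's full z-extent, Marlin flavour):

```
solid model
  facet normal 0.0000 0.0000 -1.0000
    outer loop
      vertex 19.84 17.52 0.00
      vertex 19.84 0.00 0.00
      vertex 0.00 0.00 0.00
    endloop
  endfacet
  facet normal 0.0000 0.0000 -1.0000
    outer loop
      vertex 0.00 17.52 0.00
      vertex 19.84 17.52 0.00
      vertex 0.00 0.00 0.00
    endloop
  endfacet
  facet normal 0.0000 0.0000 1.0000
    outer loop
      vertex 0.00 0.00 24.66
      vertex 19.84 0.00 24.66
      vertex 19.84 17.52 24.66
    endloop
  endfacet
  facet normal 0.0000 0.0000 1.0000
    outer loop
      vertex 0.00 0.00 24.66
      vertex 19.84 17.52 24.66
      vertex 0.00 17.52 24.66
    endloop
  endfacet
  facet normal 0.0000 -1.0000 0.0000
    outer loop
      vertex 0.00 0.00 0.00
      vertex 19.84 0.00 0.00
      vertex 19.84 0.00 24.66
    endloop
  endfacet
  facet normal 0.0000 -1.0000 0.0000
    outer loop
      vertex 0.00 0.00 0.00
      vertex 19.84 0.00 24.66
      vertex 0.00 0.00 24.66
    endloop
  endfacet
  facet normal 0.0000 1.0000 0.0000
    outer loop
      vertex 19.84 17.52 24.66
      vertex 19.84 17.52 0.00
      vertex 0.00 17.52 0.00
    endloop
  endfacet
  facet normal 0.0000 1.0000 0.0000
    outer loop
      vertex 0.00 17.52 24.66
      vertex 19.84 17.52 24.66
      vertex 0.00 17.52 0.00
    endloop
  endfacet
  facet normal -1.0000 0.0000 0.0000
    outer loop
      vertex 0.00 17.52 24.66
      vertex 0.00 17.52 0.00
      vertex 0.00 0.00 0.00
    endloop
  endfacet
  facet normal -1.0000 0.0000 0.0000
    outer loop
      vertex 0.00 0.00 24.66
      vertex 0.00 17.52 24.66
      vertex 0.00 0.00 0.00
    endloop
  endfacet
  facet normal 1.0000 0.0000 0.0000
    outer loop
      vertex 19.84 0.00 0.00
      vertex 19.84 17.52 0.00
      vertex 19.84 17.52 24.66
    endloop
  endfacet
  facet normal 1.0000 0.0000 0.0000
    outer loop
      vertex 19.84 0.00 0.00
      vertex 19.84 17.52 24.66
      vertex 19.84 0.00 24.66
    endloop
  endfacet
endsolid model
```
; perimeter-only toolpath
G21 ; units = mm
G90 ; absolute positioning
G28 ; home
; layer 1
G0 Z3.52
G0 X0.00 Y0.00
G1 X19.84 Y0.00
G1 X19.84 Y17.52
G1 X0.00 Y17.52
G1 X0.00 Y0.00
; layer 2
G0 Z7.05
G0 X0.00 Y0.00
G1 X19.84 Y0.00
G1 X19.84 Y17.52
G1 X0.00 Y17.52
G1 X0.00 Y0.00
; layer 3
G0 Z10.57
G0 X0.00 Y0.00
G1 X19.84 Y0.00
G1 X19.84 Y17.52
G1 X0.00 Y17.52
G1 X0.00 Y0.00
; layer 4
G0 Z14.09
G0 X0.00 Y0.00
G1 X19.84 Y0.00
G1 X19.84 Y17.52
G1 X0.00 Y17.52
G1 X0.00 Y0.00
; layer 5
G0 Z17.61
G0 X0.00 Y0.00
G1 X19.84 Y0.00
G1 X19.84 Y17.52
G1 X0.00 Y17.52
G1 X0.00 Y0.00
; layer 6
G0 Z21.14
G0 X0.00 Y0.00
G1 X19.84 Y0.00
G1 X19.84 Y17.52
G1 X0.00 Y17.52
G1 X0.00 Y0.00
; layer 7
G0 Z24.66
G0 X0.00 Y0.00
G1 X19.84 Y0.00
G1 X19.84 Y17.52
G1 X0.00 Y17.52
G1 X0.00 Y0.00
M2 ; end

The solid is a rectangular box, roughly 19.8 × 17.5 mm footprint and 24.7 mm tall. Slicing at Δz = 3.52 mm — 7 equal slices spanning the solid's height, so layer i sits at z = i·h/7 — gives 7 non-empty perimeters. Each is a 4-segment closed polygon; G0 lifts to the layer z and rapids to the start vertex, then G1 traces the edges.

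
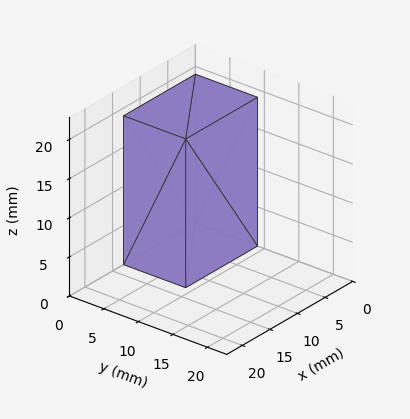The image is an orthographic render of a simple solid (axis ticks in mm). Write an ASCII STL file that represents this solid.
Reading the render: the shape is a rectangular box, roughly 13 × 9 mm footprint and 19 mm tall (dimensions read to the nearest mm from the axis ticks). For the STL, each face is triangulated and given an outward normal.

solid part
  facet normal 0.0000 0.0000 -1.0000
    outer loop
      vertex 13.0 9.0 0.0
      vertex 13.0 0.0 0.0
      vertex 0.0 0.0 0.0
    endloop
  endfacet
  facet normal 0.0000 0.0000 -1.0000
    outer loop
      vertex 0.0 9.0 0.0
      vertex 13.0 9.0 0.0
      vertex 0.0 0.0 0.0
    endloop
  endfacet
  facet normal 0.0000 0.0000 1.0000
    outer loop
      vertex 0.0 0.0 19.0
      vertex 13.0 0.0 19.0
      vertex 13.0 9.0 19.0
    endloop
  endfacet
  facet normal 0.0000 0.0000 1.0000
    outer loop
      vertex 0.0 0.0 19.0
      vertex 13.0 9.0 19.0
      vertex 0.0 9.0 19.0
    endloop
  endfacet
  facet normal 0.0000 -1.0000 0.0000
    outer loop
      vertex 0.0 0.0 0.0
      vertex 13.0 0.0 0.0
      vertex 13.0 0.0 19.0
    endloop
  endfacet
  facet normal 0.0000 -1.0000 0.0000
    outer loop
      vertex 0.0 0.0 0.0
      vertex 13.0 0.0 19.0
      vertex 0.0 0.0 19.0
    endloop
  endfacet
  facet normal 0.0000 1.0000 0.0000
    outer loop
      vertex 13.0 9.0 19.0
      vertex 13.0 9.0 0.0
      vertex 0.0 9.0 0.0
    endloop
  endfacet
  facet normal 0.0000 1.0000 0.0000
    outer loop
      vertex 0.0 9.0 19.0
      vertex 13.0 9.0 19.0
      vertex 0.0 9.0 0.0
    endloop
  endfacet
  facet normal -1.0000 0.0000 0.0000
    outer loop
      vertex 0.0 9.0 19.0
      vertex 0.0 9.0 0.0
      vertex 0.0 0.0 0.0
    endloop
  endfacet
  facet normal -1.0000 0.0000 0.0000
    outer loop
      vertex 0.0 0.0 19.0
      vertex 0.0 9.0 19.0
      vertex 0.0 0.0 0.0
    endloop
  endfacet
  facet normal 1.0000 0.0000 0.0000
    outer loop
      vertex 13.0 0.0 0.0
      vertex 13.0 9.0 0.0
      vertex 13.0 9.0 19.0
    endloop
  endfacet
  facet normal 1.0000 0.0000 0.0000
    outer loop
      vertex 13.0 0.0 0.0
      vertex 13.0 9.0 19.0
      vertex 13.0 0.0 19.0
    endloop
  endfacet
endsolid part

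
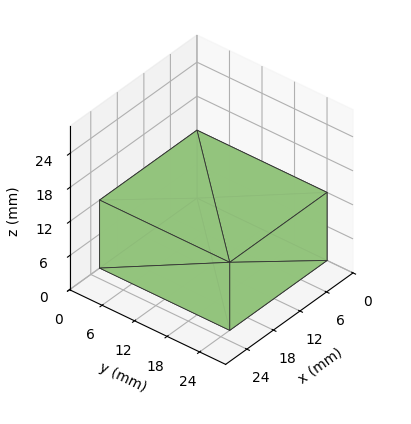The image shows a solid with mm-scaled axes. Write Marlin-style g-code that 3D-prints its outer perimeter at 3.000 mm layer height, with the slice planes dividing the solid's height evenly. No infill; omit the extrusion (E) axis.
Reading the render: the shape is a rectangular box, roughly 22 × 24 mm footprint and 12 mm tall (dimensions read to the nearest mm from the axis ticks). For the g-code, the solid's height is divided into equal slices at the stated Δz and each level perimeter traced with G1 moves after a G0 lift.

; perimeter-only toolpath
G21 ; units = mm
G90 ; absolute positioning
G28 ; home
; layer 1
G0 Z3.000
G0 X0.000 Y0.000
G1 X22.000 Y0.000
G1 X22.000 Y24.000
G1 X0.000 Y24.000
G1 X0.000 Y0.000
; layer 2
G0 Z6.000
G0 X0.000 Y0.000
G1 X22.000 Y0.000
G1 X22.000 Y24.000
G1 X0.000 Y24.000
G1 X0.000 Y0.000
; layer 3
G0 Z9.000
G0 X0.000 Y0.000
G1 X22.000 Y0.000
G1 X22.000 Y24.000
G1 X0.000 Y24.000
G1 X0.000 Y0.000
; layer 4
G0 Z12.000
G0 X0.000 Y0.000
G1 X22.000 Y0.000
G1 X22.000 Y24.000
G1 X0.000 Y24.000
G1 X0.000 Y0.000
M2 ; end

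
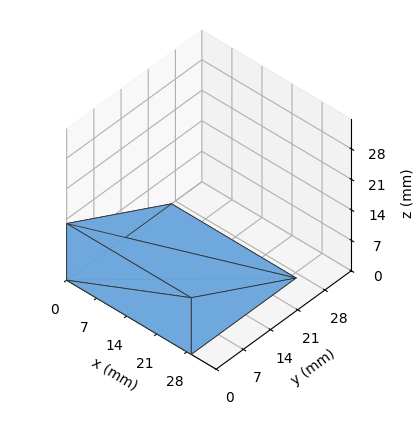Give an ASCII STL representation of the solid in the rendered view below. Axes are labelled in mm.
Reading the render: the shape is a wedge (ramp): 29 × 27 mm base, rising to 13 mm along the y=0 edge and sloping linearly to z=0 at y=27 (dimensions read to the nearest mm from the axis ticks). For the STL, each face is triangulated and given an outward normal.

solid part
  facet normal 0.0000 0.0000 -1.0000
    outer loop
      vertex 29.000 27.000 0.000
      vertex 29.000 0.000 0.000
      vertex 0.000 0.000 0.000
    endloop
  endfacet
  facet normal 0.0000 0.0000 -1.0000
    outer loop
      vertex 0.000 27.000 0.000
      vertex 29.000 27.000 0.000
      vertex 0.000 0.000 0.000
    endloop
  endfacet
  facet normal 0.0000 -1.0000 0.0000
    outer loop
      vertex 0.000 0.000 0.000
      vertex 29.000 0.000 0.000
      vertex 29.000 0.000 13.000
    endloop
  endfacet
  facet normal 0.0000 -1.0000 0.0000
    outer loop
      vertex 0.000 0.000 0.000
      vertex 29.000 0.000 13.000
      vertex 0.000 0.000 13.000
    endloop
  endfacet
  facet normal 0.0000 0.4338 0.9010
    outer loop
      vertex 0.000 0.000 13.000
      vertex 29.000 0.000 13.000
      vertex 29.000 27.000 0.000
    endloop
  endfacet
  facet normal 0.0000 0.4338 0.9010
    outer loop
      vertex 0.000 0.000 13.000
      vertex 29.000 27.000 0.000
      vertex 0.000 27.000 0.000
    endloop
  endfacet
  facet normal -1.0000 0.0000 0.0000
    outer loop
      vertex 0.000 0.000 13.000
      vertex 0.000 27.000 0.000
      vertex 0.000 0.000 0.000
    endloop
  endfacet
  facet normal 1.0000 0.0000 0.0000
    outer loop
      vertex 29.000 0.000 0.000
      vertex 29.000 27.000 0.000
      vertex 29.000 0.000 13.000
    endloop
  endfacet
endsolid part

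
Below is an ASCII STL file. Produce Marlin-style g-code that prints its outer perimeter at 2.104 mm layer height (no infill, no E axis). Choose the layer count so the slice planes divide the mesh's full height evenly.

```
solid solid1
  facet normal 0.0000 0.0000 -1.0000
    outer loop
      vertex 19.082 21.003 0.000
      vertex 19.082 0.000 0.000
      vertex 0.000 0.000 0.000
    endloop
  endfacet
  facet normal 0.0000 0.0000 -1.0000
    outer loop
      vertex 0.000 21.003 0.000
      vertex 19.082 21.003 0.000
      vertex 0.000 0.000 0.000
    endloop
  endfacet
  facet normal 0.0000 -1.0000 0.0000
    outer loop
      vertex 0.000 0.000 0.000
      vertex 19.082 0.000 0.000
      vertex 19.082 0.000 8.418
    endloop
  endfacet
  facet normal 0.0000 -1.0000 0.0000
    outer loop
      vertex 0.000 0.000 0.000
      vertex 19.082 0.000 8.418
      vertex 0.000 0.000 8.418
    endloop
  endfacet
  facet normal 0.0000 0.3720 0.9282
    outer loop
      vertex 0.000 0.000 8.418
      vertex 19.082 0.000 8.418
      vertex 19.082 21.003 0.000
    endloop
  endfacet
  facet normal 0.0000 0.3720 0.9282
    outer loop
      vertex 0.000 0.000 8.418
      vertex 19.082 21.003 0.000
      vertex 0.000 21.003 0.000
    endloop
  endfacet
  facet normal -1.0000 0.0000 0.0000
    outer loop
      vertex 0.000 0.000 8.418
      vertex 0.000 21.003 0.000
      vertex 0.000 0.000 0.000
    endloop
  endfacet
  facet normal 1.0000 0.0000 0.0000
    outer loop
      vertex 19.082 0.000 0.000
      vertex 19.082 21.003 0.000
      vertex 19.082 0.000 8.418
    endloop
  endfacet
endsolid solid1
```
; perimeter-only toolpath
G21 ; units = mm
G90 ; absolute positioning
G28 ; home
; layer 1
G0 Z2.104
G0 X0.000 Y0.000
G1 X19.082 Y0.000
G1 X19.082 Y15.752
G1 X0.000 Y15.752
G1 X0.000 Y0.000
; layer 2
G0 Z4.209
G0 X0.000 Y0.000
G1 X19.082 Y0.000
G1 X19.082 Y10.502
G1 X0.000 Y10.502
G1 X0.000 Y0.000
; layer 3
G0 Z6.313
G0 X0.000 Y0.000
G1 X19.082 Y0.000
G1 X19.082 Y5.251
G1 X0.000 Y5.251
G1 X0.000 Y0.000
M2 ; end

The solid is a wedge (ramp): 19.1 × 21 mm base, rising to 8.42 mm along the y=0 edge and sloping linearly to z=0 at y=21. Slicing at Δz = 2.104 mm — 4 equal slices spanning the solid's height, so layer i sits at z = i·h/4 — gives 3 non-empty perimeters. Each is a 4-segment closed polygon; G0 lifts to the layer z and rapids to the start vertex, then G1 traces the edges. The cross-section shrinks linearly with z (the slice at the apex is degenerate and omitted).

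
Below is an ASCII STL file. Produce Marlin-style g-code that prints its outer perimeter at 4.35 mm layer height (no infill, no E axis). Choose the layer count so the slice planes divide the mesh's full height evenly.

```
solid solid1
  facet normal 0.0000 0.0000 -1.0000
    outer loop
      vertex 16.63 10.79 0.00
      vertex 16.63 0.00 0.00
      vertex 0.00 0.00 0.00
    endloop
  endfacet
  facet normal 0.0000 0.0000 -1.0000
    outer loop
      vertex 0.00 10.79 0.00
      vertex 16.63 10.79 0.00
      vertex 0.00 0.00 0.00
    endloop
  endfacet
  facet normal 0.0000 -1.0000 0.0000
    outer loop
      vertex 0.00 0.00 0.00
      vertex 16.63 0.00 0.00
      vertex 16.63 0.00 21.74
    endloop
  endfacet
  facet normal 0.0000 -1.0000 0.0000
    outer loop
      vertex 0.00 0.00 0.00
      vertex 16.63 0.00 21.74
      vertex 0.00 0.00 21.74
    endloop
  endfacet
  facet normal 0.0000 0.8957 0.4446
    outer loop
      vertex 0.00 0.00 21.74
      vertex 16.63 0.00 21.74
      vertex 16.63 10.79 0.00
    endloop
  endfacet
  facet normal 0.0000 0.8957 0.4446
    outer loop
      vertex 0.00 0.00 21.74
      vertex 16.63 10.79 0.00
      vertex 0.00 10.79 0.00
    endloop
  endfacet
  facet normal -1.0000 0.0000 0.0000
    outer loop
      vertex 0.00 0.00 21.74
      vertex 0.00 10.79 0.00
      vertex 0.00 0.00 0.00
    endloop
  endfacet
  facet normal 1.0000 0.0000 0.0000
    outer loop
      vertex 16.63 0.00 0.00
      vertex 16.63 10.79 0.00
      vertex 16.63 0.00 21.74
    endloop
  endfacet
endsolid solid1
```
; perimeter-only toolpath
G21 ; units = mm
G90 ; absolute positioning
G28 ; home
; layer 1
G0 Z4.35
G0 X0.00 Y0.00
G1 X16.63 Y0.00
G1 X16.63 Y8.63
G1 X0.00 Y8.63
G1 X0.00 Y0.00
; layer 2
G0 Z8.70
G0 X0.00 Y0.00
G1 X16.63 Y0.00
G1 X16.63 Y6.47
G1 X0.00 Y6.47
G1 X0.00 Y0.00
; layer 3
G0 Z13.04
G0 X0.00 Y0.00
G1 X16.63 Y0.00
G1 X16.63 Y4.32
G1 X0.00 Y4.32
G1 X0.00 Y0.00
; layer 4
G0 Z17.39
G0 X0.00 Y0.00
G1 X16.63 Y0.00
G1 X16.63 Y2.16
G1 X0.00 Y2.16
G1 X0.00 Y0.00
M2 ; end

The solid is a wedge (ramp): 16.6 × 10.8 mm base, rising to 21.7 mm along the y=0 edge and sloping linearly to z=0 at y=10.8. Slicing at Δz = 4.35 mm — 5 equal slices spanning the solid's height, so layer i sits at z = i·h/5 — gives 4 non-empty perimeters. Each is a 4-segment closed polygon; G0 lifts to the layer z and rapids to the start vertex, then G1 traces the edges. The cross-section shrinks linearly with z (the slice at the apex is degenerate and omitted).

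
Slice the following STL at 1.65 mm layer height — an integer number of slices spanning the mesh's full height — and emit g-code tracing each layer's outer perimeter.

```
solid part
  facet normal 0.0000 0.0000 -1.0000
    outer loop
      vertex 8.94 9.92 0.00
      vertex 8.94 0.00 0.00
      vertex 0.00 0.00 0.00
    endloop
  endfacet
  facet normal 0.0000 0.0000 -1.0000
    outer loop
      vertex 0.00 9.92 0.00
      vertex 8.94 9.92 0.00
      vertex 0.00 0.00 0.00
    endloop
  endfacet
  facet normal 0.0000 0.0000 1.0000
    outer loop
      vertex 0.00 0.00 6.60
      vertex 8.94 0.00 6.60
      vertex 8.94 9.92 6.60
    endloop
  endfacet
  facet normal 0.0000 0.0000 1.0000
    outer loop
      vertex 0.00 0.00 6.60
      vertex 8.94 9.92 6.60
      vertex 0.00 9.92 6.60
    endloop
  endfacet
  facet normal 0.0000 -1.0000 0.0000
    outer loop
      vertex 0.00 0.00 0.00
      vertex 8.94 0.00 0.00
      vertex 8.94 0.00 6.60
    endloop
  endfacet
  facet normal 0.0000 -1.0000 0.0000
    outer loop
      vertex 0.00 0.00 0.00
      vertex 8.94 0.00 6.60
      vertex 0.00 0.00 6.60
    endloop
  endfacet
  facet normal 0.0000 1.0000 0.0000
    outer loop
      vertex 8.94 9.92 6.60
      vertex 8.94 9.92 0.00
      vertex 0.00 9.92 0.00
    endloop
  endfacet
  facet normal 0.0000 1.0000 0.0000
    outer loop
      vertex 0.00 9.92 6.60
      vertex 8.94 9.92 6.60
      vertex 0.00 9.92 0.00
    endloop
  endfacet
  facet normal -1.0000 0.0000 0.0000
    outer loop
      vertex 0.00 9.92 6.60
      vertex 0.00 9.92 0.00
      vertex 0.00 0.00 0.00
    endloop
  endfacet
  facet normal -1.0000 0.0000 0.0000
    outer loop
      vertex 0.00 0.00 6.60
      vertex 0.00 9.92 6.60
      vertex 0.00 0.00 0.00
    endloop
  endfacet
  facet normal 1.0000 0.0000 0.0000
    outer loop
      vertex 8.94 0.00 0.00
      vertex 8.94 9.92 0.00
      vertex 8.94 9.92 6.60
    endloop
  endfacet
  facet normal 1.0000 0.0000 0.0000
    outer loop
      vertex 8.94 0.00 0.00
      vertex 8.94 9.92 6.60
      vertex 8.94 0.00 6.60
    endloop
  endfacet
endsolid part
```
; perimeter-only toolpath
G21 ; units = mm
G90 ; absolute positioning
G28 ; home
; layer 1
G0 Z1.65
G0 X0.00 Y0.00
G1 X8.94 Y0.00
G1 X8.94 Y9.92
G1 X0.00 Y9.92
G1 X0.00 Y0.00
; layer 2
G0 Z3.30
G0 X0.00 Y0.00
G1 X8.94 Y0.00
G1 X8.94 Y9.92
G1 X0.00 Y9.92
G1 X0.00 Y0.00
; layer 3
G0 Z4.95
G0 X0.00 Y0.00
G1 X8.94 Y0.00
G1 X8.94 Y9.92
G1 X0.00 Y9.92
G1 X0.00 Y0.00
; layer 4
G0 Z6.60
G0 X0.00 Y0.00
G1 X8.94 Y0.00
G1 X8.94 Y9.92
G1 X0.00 Y9.92
G1 X0.00 Y0.00
M2 ; end

The solid is a rectangular box, roughly 8.94 × 9.92 mm footprint and 6.6 mm tall. Slicing at Δz = 1.65 mm — 4 equal slices spanning the solid's height, so layer i sits at z = i·h/4 — gives 4 non-empty perimeters. Each is a 4-segment closed polygon; G0 lifts to the layer z and rapids to the start vertex, then G1 traces the edges.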